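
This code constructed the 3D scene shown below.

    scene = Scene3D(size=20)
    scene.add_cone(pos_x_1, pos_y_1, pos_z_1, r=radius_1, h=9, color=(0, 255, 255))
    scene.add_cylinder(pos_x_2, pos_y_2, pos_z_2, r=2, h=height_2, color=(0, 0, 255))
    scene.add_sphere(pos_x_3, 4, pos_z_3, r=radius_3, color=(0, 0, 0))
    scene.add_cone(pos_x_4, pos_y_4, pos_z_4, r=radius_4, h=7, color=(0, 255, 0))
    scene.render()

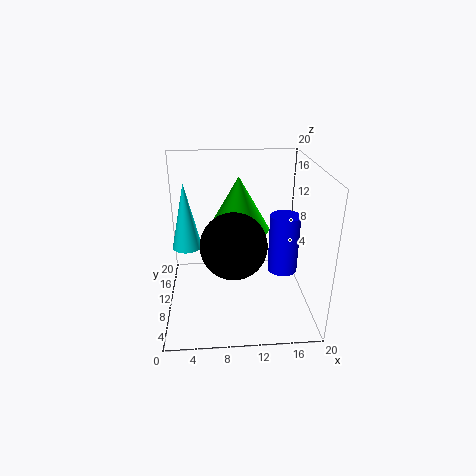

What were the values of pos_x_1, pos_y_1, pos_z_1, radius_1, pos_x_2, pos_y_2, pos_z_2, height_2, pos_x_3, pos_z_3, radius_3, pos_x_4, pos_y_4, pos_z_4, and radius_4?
pos_x_1 = 3
pos_y_1 = 10
pos_z_1 = 9
radius_1 = 2
pos_x_2 = 16
pos_y_2 = 8
pos_z_2 = 6
height_2 = 8
pos_x_3 = 9
pos_z_3 = 12
radius_3 = 4
pos_x_4 = 10
pos_y_4 = 9
pos_z_4 = 12
radius_4 = 4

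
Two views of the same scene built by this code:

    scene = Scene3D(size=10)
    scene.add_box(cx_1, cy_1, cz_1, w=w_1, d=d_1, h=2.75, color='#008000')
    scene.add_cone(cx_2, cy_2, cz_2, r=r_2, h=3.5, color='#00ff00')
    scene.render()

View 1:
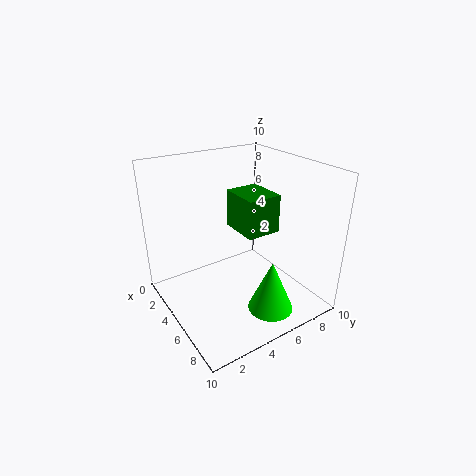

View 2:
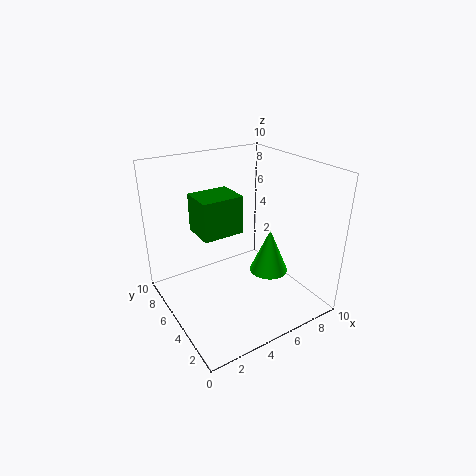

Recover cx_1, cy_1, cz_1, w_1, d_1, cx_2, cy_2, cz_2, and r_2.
cx_1 = 2.75; cy_1 = 5.5; cz_1 = 5; w_1 = 3; d_1 = 2.5; cx_2 = 8.25; cy_2 = 5.5; cz_2 = 1; r_2 = 1.5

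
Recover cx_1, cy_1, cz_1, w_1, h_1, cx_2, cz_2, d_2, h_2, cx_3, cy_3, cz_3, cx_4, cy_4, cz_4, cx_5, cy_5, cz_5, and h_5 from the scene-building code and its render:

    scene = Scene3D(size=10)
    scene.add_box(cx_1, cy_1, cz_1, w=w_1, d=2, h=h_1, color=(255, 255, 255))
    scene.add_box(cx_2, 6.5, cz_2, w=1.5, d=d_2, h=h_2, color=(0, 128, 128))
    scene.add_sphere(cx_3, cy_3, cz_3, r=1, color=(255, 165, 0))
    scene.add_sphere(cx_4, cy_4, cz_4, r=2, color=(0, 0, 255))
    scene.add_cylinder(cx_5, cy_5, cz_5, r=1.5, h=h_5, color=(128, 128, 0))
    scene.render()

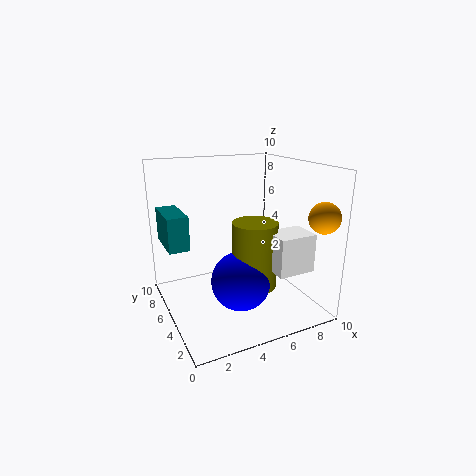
cx_1 = 6, cy_1 = 1, cz_1 = 3.5, w_1 = 2.5, h_1 = 2.5, cx_2 = 0.5, cz_2 = 4, d_2 = 3.5, h_2 = 2.5, cx_3 = 9, cy_3 = 1, cz_3 = 7, cx_4 = 4.5, cy_4 = 3.5, cz_4 = 2.5, cx_5 = 5.5, cy_5 = 3.5, cz_5 = 2, h_5 = 4.5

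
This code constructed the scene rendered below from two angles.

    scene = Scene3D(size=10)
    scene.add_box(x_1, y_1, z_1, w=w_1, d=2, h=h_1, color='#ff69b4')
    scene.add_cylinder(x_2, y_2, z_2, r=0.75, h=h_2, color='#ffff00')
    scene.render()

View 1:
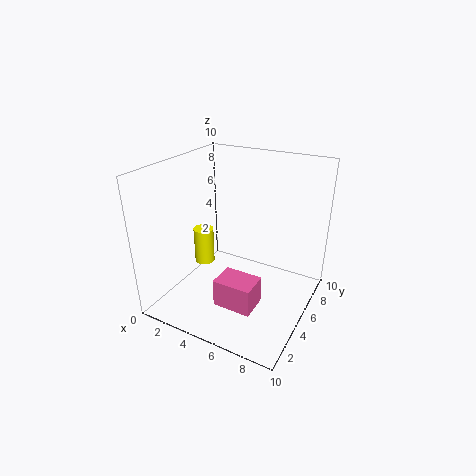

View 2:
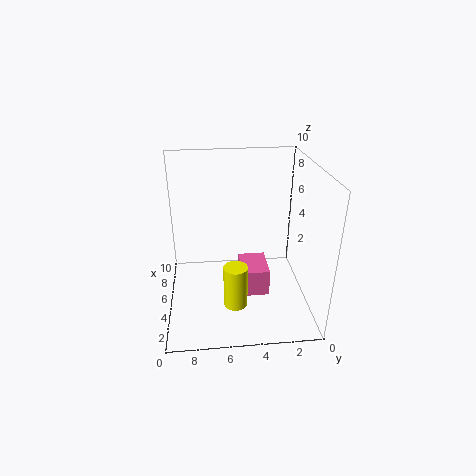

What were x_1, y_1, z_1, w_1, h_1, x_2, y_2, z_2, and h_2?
x_1 = 4.25; y_1 = 2.75; z_1 = 0.5; w_1 = 2.75; h_1 = 2; x_2 = 1.75; y_2 = 5.5; z_2 = 2; h_2 = 2.75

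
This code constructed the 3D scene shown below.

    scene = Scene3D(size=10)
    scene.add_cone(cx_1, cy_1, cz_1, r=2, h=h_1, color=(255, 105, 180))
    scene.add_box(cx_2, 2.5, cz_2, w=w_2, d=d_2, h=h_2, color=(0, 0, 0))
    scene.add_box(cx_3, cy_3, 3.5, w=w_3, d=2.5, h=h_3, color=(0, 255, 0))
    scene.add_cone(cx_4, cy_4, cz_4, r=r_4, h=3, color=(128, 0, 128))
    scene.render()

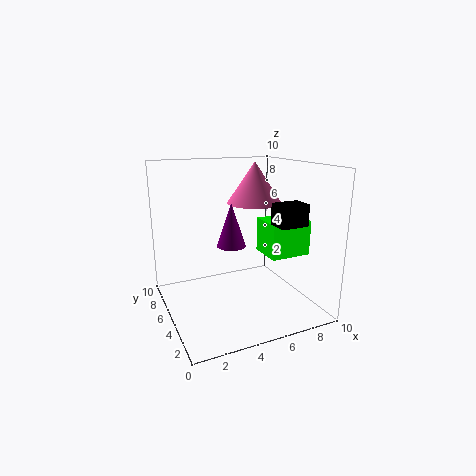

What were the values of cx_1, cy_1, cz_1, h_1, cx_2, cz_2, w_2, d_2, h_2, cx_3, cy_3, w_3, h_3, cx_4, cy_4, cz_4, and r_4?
cx_1 = 7; cy_1 = 6.5; cz_1 = 7; h_1 = 3; cx_2 = 7; cz_2 = 6; w_2 = 2; d_2 = 1.5; h_2 = 1.5; cx_3 = 7; cy_3 = 3.5; w_3 = 3; h_3 = 2.5; cx_4 = 4.5; cy_4 = 5; cz_4 = 4.5; r_4 = 1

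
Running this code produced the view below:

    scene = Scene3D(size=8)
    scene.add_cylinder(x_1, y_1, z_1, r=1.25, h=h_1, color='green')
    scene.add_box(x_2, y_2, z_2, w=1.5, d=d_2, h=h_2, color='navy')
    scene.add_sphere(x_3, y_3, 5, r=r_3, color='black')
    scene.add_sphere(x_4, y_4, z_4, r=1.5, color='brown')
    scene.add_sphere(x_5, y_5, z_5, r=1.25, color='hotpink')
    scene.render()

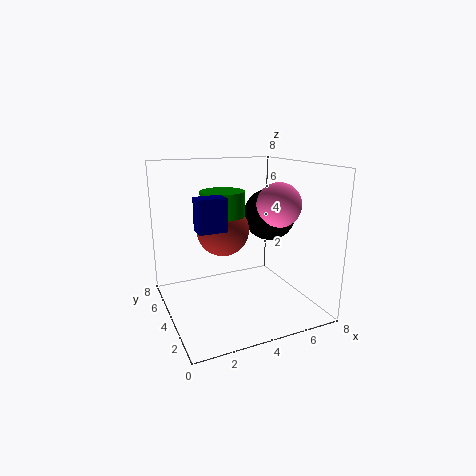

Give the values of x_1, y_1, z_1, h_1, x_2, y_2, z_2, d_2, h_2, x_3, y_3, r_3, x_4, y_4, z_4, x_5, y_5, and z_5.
x_1 = 3.5; y_1 = 5; z_1 = 4.5; h_1 = 2; x_2 = 1.5; y_2 = 3; z_2 = 4.75; d_2 = 1; h_2 = 1.75; x_3 = 6.25; y_3 = 4.5; r_3 = 1.5; x_4 = 3.5; y_4 = 5; z_4 = 4.25; x_5 = 6.25; y_5 = 3.5; z_5 = 5.75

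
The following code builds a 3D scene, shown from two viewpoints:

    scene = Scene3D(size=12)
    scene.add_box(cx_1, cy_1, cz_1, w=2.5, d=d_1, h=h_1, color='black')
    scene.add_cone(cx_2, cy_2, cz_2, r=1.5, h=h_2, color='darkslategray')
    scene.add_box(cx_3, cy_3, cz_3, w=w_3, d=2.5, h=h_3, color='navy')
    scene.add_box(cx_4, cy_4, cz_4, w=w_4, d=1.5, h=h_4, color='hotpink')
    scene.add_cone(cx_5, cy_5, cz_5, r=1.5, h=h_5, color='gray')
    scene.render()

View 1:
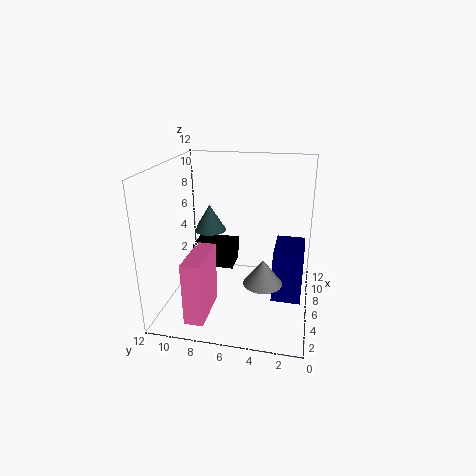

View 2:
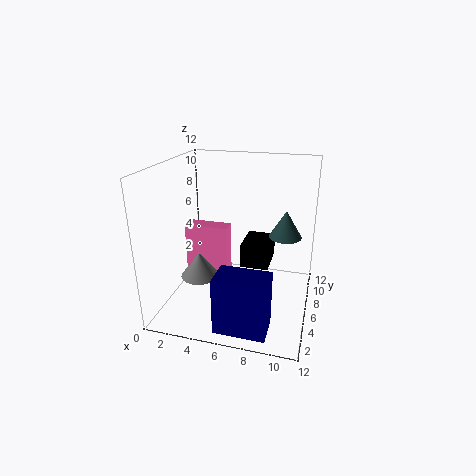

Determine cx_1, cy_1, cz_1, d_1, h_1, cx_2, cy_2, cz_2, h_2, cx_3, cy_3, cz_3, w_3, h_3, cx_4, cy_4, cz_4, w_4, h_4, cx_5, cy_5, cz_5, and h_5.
cx_1 = 6, cy_1 = 6.5, cz_1 = 3, d_1 = 3.5, h_1 = 2, cx_2 = 9.5, cy_2 = 9.5, cz_2 = 5, h_2 = 2.5, cx_3 = 5.5, cy_3 = 0.5, cz_3 = 0.5, w_3 = 4, h_3 = 4.5, cx_4 = 0.5, cy_4 = 7.5, cz_4 = 1, w_4 = 4, h_4 = 5, cx_5 = 3.5, cy_5 = 3.5, cz_5 = 3.5, h_5 = 2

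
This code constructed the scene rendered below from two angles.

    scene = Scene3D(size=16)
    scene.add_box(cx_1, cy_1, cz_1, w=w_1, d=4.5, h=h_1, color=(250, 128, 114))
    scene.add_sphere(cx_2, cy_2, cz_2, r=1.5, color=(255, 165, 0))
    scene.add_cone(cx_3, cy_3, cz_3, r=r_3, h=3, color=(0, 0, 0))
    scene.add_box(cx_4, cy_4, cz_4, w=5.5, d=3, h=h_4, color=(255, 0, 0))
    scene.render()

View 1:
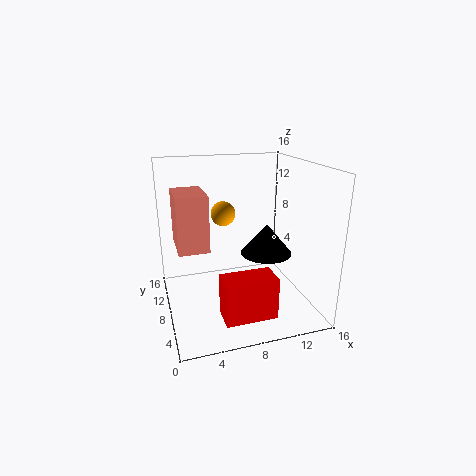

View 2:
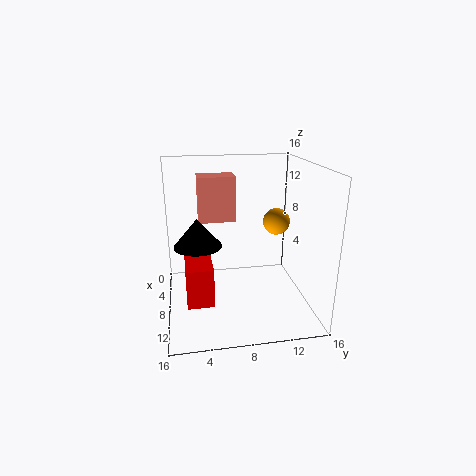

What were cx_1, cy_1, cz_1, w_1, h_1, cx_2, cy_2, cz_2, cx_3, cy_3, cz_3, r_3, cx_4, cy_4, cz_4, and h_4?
cx_1 = 1
cy_1 = 4
cz_1 = 8.5
w_1 = 3
h_1 = 5.5
cx_2 = 7.5
cy_2 = 12.5
cz_2 = 9.5
cx_3 = 9.5
cy_3 = 3.5
cz_3 = 8
r_3 = 2.5
cx_4 = 5
cy_4 = 2
cz_4 = 1
h_4 = 4.5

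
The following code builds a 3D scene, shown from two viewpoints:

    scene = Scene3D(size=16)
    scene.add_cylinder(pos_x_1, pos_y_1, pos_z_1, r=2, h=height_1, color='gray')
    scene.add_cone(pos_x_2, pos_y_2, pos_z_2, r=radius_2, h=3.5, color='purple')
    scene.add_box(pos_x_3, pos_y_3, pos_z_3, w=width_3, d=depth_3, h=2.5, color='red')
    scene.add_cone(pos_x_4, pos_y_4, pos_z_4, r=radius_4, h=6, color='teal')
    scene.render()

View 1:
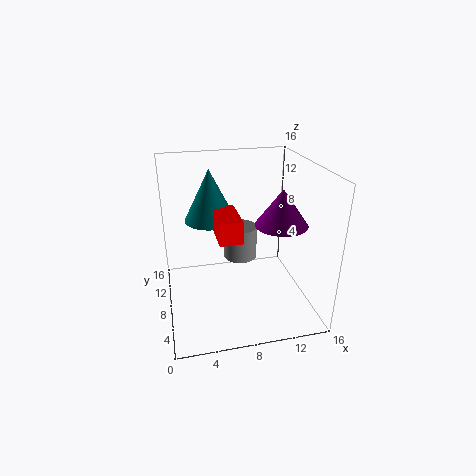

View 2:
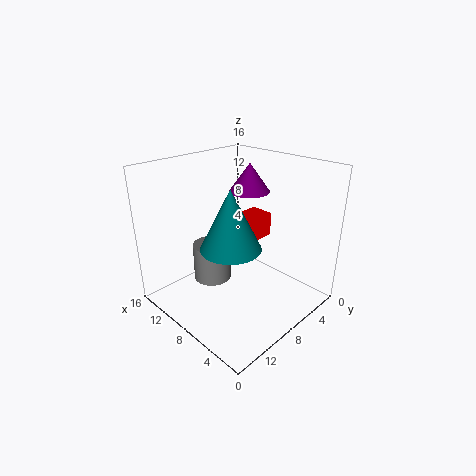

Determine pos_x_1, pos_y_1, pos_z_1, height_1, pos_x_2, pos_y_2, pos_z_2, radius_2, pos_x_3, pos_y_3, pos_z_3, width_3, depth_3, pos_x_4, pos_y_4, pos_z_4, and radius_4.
pos_x_1 = 9, pos_y_1 = 11, pos_z_1 = 4, height_1 = 4, pos_x_2 = 11, pos_y_2 = 3, pos_z_2 = 11.5, radius_2 = 2.5, pos_x_3 = 5.5, pos_y_3 = 5.5, pos_z_3 = 8.5, width_3 = 2.5, depth_3 = 5, pos_x_4 = 5.5, pos_y_4 = 11.5, pos_z_4 = 9, radius_4 = 3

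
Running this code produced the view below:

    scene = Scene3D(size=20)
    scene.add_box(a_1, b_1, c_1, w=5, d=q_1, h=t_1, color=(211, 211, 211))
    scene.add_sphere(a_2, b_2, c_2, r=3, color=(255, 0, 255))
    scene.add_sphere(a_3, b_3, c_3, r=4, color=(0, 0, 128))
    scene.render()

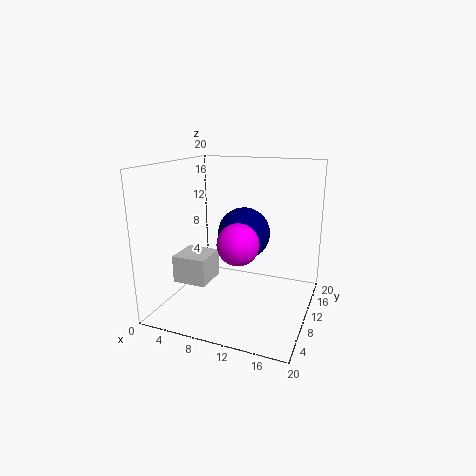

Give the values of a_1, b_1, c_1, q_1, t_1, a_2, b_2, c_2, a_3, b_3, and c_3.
a_1 = 1, b_1 = 7, c_1 = 3, q_1 = 5, t_1 = 4, a_2 = 10, b_2 = 10, c_2 = 9, a_3 = 9, b_3 = 15, c_3 = 9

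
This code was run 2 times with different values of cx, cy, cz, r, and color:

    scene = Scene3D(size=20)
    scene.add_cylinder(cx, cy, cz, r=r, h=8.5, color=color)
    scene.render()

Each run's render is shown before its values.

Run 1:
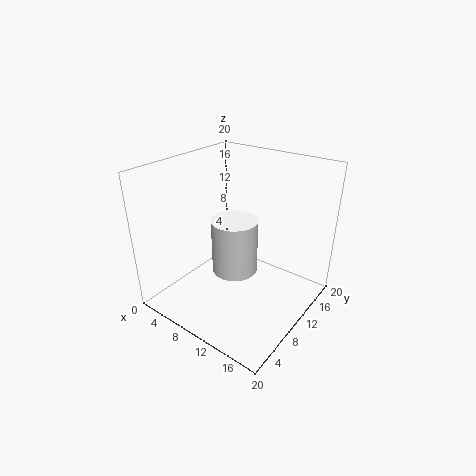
cx = 7.5
cy = 12.5
cz = 2.5
r = 3.5
color = 'white'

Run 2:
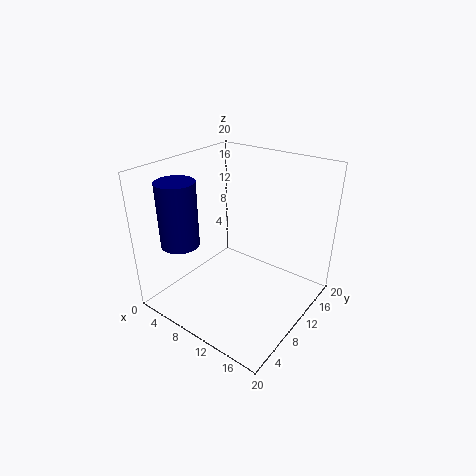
cx = 5.5
cy = 3.5
cz = 10.5
r = 2.5
color = 'navy'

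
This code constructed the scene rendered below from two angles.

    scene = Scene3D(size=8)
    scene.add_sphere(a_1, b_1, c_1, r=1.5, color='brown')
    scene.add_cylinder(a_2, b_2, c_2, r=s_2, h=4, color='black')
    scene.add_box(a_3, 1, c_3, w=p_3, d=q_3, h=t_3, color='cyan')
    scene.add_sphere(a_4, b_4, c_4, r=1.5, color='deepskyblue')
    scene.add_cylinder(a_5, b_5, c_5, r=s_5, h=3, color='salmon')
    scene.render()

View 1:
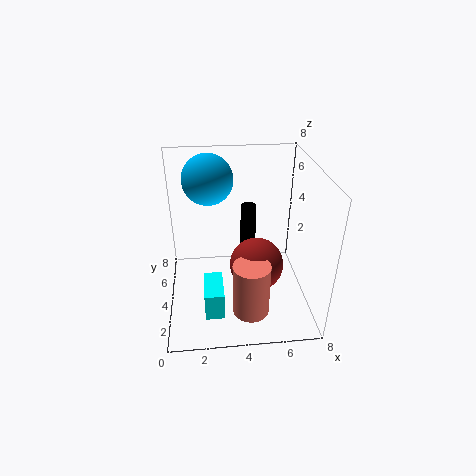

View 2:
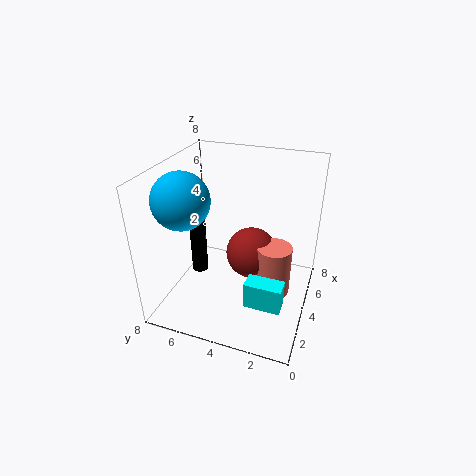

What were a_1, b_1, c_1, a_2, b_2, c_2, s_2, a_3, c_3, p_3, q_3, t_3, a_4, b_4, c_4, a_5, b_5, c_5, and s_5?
a_1 = 5, b_1 = 3.5, c_1 = 2.5, a_2 = 5, b_2 = 7, c_2 = 0.5, s_2 = 0.5, a_3 = 2, c_3 = 1, p_3 = 1, q_3 = 2, t_3 = 1.5, a_4 = 2.5, b_4 = 6.5, c_4 = 6.5, a_5 = 4.5, b_5 = 2, c_5 = 0.5, s_5 = 1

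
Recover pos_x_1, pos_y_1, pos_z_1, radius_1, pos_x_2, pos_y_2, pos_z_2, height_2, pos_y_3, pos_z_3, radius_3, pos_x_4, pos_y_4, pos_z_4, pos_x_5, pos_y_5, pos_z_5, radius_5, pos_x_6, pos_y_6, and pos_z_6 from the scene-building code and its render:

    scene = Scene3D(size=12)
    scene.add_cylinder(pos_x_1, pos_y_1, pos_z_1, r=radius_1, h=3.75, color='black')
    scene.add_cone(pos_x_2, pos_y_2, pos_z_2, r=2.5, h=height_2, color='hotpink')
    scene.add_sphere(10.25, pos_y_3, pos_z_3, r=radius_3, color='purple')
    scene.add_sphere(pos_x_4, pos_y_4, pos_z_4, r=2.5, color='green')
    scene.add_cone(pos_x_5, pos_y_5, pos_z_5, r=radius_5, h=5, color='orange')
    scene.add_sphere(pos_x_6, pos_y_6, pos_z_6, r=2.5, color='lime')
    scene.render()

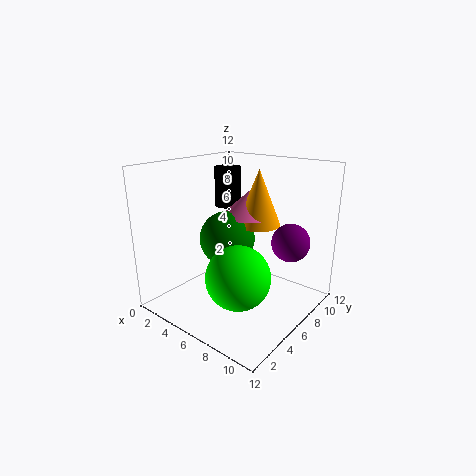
pos_x_1 = 1.75
pos_y_1 = 9.75
pos_z_1 = 7.25
radius_1 = 1.25
pos_x_2 = 4.75
pos_y_2 = 9.25
pos_z_2 = 7
height_2 = 2.25
pos_y_3 = 7.25
pos_z_3 = 6.25
radius_3 = 1.5
pos_x_4 = 3.75
pos_y_4 = 7.25
pos_z_4 = 5
pos_x_5 = 5.75
pos_y_5 = 9.25
pos_z_5 = 6.25
radius_5 = 2
pos_x_6 = 8
pos_y_6 = 3.5
pos_z_6 = 4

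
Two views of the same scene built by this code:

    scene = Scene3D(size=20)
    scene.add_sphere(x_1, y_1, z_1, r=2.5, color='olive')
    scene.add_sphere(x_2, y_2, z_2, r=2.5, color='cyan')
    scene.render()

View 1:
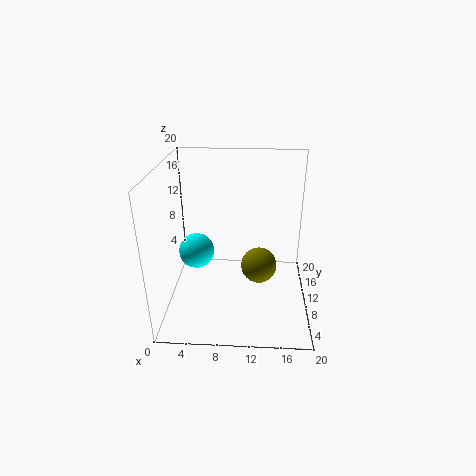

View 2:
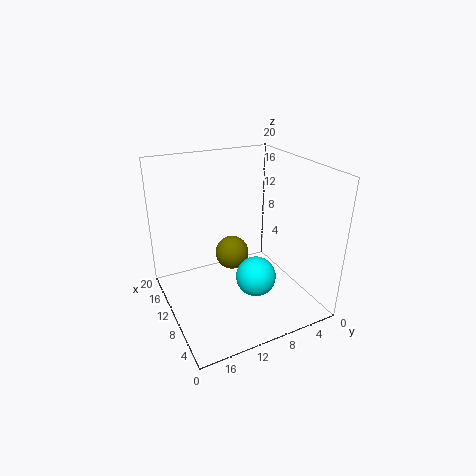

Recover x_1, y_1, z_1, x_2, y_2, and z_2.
x_1 = 13
y_1 = 9.5
z_1 = 6
x_2 = 4
y_2 = 10.5
z_2 = 7.5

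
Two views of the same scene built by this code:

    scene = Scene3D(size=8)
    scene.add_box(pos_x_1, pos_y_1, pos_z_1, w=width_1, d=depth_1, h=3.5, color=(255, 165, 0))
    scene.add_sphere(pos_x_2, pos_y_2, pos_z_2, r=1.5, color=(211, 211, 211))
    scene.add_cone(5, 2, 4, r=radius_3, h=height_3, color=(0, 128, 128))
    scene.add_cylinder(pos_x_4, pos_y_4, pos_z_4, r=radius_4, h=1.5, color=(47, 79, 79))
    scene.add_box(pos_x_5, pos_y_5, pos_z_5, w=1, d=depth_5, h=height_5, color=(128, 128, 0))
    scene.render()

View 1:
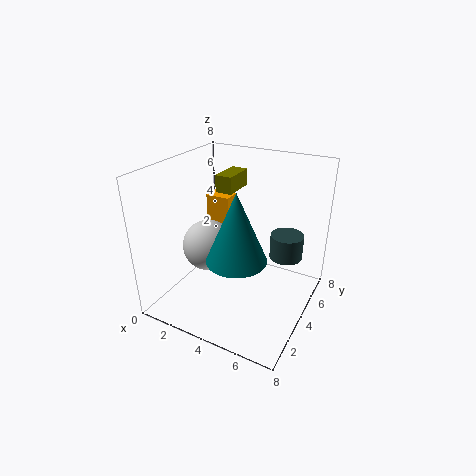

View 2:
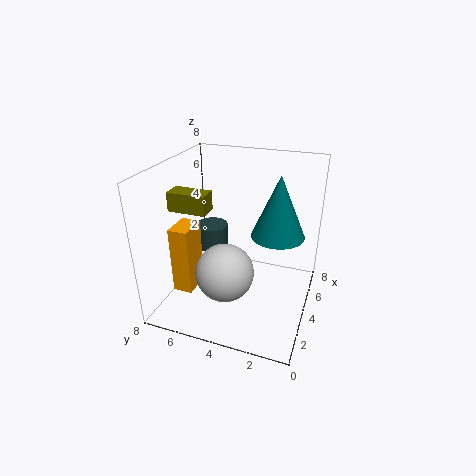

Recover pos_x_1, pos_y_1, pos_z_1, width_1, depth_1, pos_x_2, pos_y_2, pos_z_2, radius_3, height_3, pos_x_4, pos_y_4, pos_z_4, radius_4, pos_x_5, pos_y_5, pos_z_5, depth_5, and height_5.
pos_x_1 = 1, pos_y_1 = 5.5, pos_z_1 = 2, width_1 = 1.5, depth_1 = 1, pos_x_2 = 2, pos_y_2 = 4, pos_z_2 = 3, radius_3 = 1.5, height_3 = 3.5, pos_x_4 = 6, pos_y_4 = 6.5, pos_z_4 = 2, radius_4 = 1, pos_x_5 = 2, pos_y_5 = 5, pos_z_5 = 6, depth_5 = 2, height_5 = 1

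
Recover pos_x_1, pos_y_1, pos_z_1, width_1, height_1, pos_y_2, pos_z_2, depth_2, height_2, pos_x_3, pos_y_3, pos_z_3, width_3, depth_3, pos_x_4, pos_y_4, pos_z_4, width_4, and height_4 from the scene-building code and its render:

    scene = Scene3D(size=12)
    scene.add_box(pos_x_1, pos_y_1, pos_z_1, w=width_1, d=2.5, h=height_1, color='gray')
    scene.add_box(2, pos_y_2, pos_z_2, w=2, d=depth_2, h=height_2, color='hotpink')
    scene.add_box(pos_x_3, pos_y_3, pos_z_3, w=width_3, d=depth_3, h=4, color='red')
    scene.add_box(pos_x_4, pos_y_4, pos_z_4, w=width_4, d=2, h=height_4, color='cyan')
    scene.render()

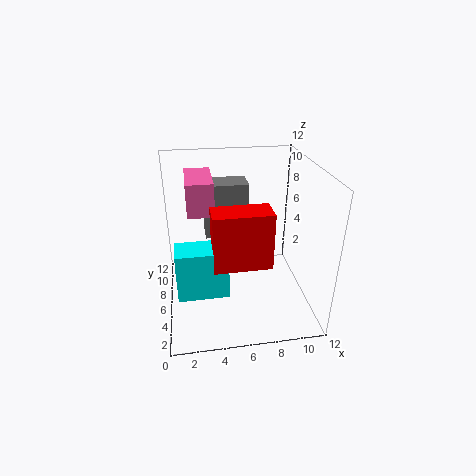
pos_x_1 = 3.5; pos_y_1 = 9; pos_z_1 = 4.5; width_1 = 4; height_1 = 5; pos_y_2 = 4; pos_z_2 = 9; depth_2 = 4; height_2 = 2.5; pos_x_3 = 3.5; pos_y_3 = 0.5; pos_z_3 = 6.5; width_3 = 4; depth_3 = 2; pos_x_4 = 1; pos_y_4 = 0.5; pos_z_4 = 4.5; width_4 = 3.5; height_4 = 3.5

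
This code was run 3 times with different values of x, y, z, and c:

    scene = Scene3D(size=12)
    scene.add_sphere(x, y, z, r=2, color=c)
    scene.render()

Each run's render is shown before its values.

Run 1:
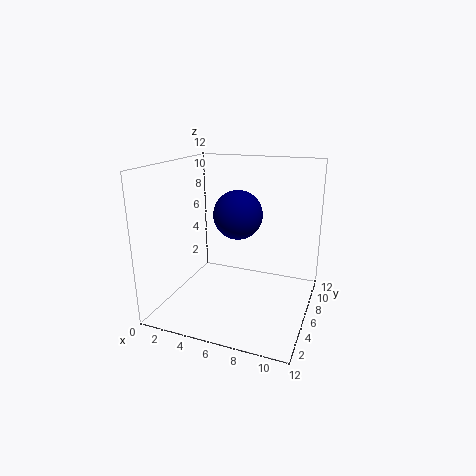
x = 6, y = 6, z = 8, c = 'navy'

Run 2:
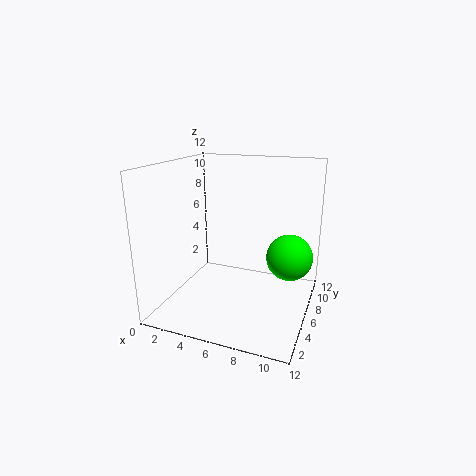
x = 10, y = 8, z = 4, c = 'lime'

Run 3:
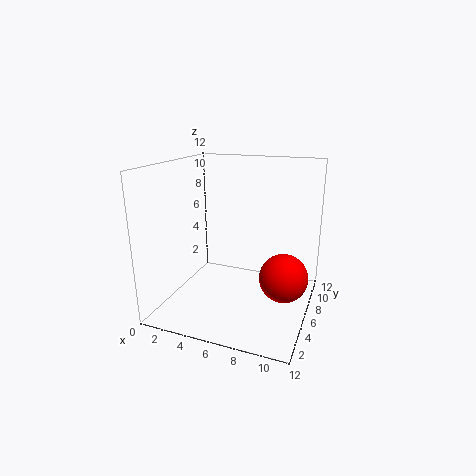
x = 10, y = 6, z = 3, c = 'red'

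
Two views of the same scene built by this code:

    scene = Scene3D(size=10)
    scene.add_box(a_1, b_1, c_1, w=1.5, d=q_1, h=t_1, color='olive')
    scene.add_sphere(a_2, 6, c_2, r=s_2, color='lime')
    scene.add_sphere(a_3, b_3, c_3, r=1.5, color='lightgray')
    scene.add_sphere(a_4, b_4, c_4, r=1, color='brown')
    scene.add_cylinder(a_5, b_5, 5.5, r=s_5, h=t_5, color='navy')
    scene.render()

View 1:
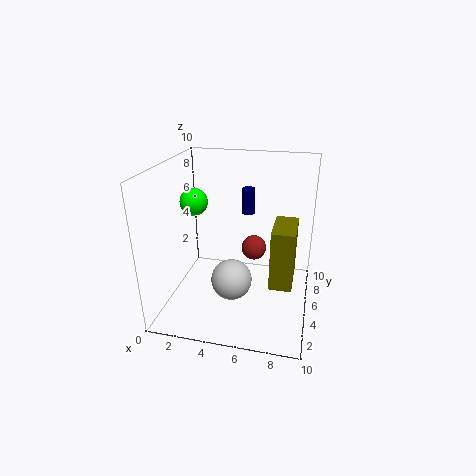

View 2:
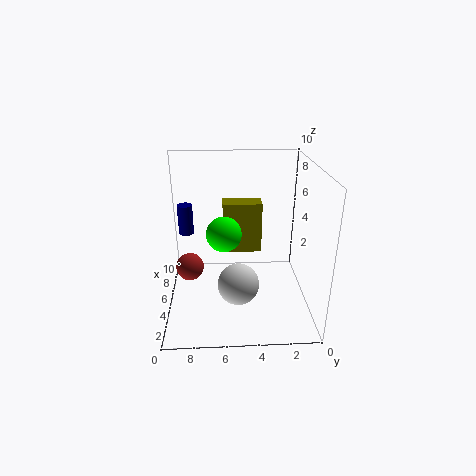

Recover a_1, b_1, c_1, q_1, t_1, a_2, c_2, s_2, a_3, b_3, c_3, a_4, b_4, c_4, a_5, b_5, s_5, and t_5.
a_1 = 7.5
b_1 = 3
c_1 = 2.5
q_1 = 3
t_1 = 4
a_2 = 1.5
c_2 = 7
s_2 = 1
a_3 = 4.5
b_3 = 5
c_3 = 1.5
a_4 = 5.5
b_4 = 8.5
c_4 = 2.5
a_5 = 5
b_5 = 8.5
s_5 = 0.5
t_5 = 2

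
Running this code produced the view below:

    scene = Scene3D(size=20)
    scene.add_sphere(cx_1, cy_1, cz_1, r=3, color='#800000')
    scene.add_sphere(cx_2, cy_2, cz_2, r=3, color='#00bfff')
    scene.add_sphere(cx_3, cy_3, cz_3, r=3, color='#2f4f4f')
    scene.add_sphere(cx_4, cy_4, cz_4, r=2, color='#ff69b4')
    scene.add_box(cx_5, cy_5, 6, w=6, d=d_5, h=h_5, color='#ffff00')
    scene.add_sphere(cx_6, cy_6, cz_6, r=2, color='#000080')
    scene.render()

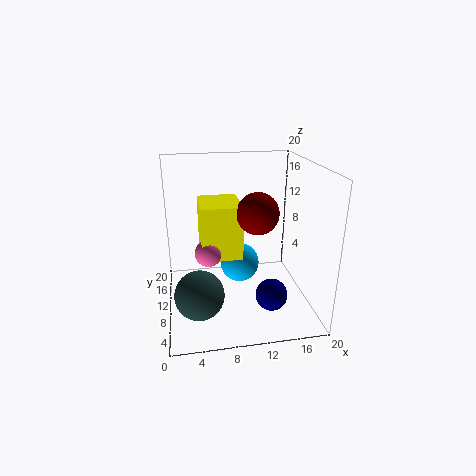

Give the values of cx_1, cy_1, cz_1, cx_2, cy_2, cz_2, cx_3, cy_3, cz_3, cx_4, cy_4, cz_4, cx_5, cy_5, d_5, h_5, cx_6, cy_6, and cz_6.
cx_1 = 13; cy_1 = 11; cz_1 = 13; cx_2 = 11; cy_2 = 14; cz_2 = 4; cx_3 = 4; cy_3 = 3; cz_3 = 6; cx_4 = 6; cy_4 = 12; cz_4 = 7; cx_5 = 5; cy_5 = 11; d_5 = 7; h_5 = 8; cx_6 = 13; cy_6 = 3; cz_6 = 5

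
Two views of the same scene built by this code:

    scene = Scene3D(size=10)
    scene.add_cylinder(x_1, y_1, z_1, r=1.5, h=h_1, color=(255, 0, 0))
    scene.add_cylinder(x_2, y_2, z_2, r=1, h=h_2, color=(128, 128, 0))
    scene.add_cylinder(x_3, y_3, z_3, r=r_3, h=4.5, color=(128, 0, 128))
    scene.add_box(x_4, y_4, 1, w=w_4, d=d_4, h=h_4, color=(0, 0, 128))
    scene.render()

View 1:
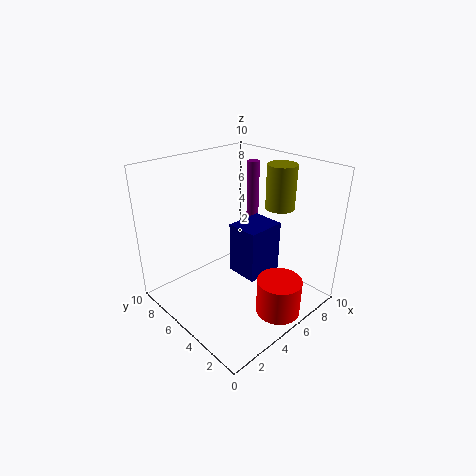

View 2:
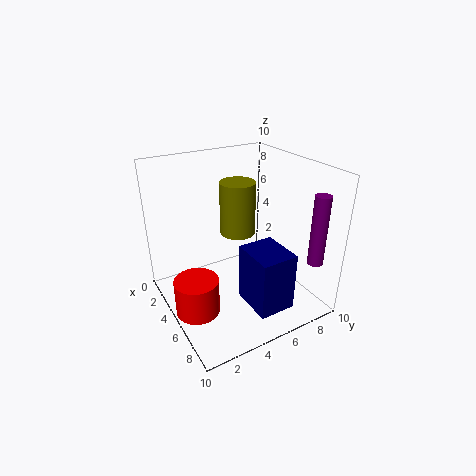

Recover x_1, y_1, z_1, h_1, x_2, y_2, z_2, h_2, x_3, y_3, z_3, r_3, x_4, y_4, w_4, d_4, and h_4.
x_1 = 5.5; y_1 = 1.5; z_1 = 0.5; h_1 = 2.5; x_2 = 7.5; y_2 = 3.5; z_2 = 7; h_2 = 3; x_3 = 9.5; y_3 = 8; z_3 = 4.5; r_3 = 0.5; x_4 = 6; y_4 = 4.5; w_4 = 3; d_4 = 2.5; h_4 = 4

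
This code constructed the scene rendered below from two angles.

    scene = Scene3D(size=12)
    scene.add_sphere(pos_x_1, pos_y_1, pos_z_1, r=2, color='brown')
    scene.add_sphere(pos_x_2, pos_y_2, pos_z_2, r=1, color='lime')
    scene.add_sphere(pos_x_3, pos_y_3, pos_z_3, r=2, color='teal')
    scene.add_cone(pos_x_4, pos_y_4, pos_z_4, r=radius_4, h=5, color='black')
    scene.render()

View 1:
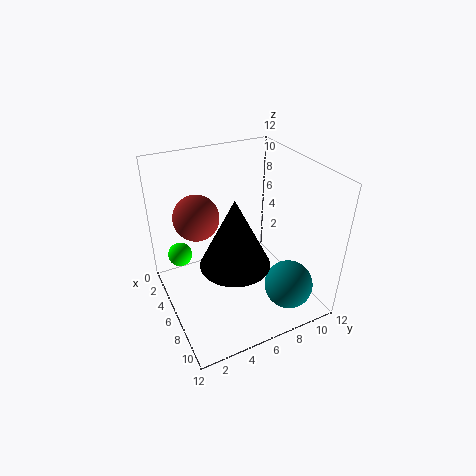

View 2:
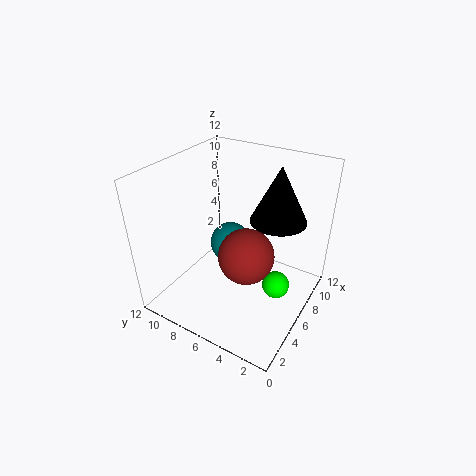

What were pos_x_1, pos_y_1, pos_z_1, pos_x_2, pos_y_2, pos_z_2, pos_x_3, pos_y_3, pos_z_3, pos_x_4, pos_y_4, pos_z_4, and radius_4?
pos_x_1 = 3, pos_y_1 = 3.5, pos_z_1 = 7, pos_x_2 = 4, pos_y_2 = 1.5, pos_z_2 = 4.5, pos_x_3 = 9.5, pos_y_3 = 9, pos_z_3 = 2.5, pos_x_4 = 9.5, pos_y_4 = 4, pos_z_4 = 6.5, radius_4 = 2.5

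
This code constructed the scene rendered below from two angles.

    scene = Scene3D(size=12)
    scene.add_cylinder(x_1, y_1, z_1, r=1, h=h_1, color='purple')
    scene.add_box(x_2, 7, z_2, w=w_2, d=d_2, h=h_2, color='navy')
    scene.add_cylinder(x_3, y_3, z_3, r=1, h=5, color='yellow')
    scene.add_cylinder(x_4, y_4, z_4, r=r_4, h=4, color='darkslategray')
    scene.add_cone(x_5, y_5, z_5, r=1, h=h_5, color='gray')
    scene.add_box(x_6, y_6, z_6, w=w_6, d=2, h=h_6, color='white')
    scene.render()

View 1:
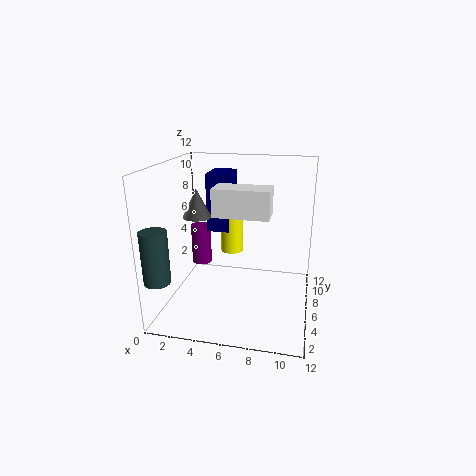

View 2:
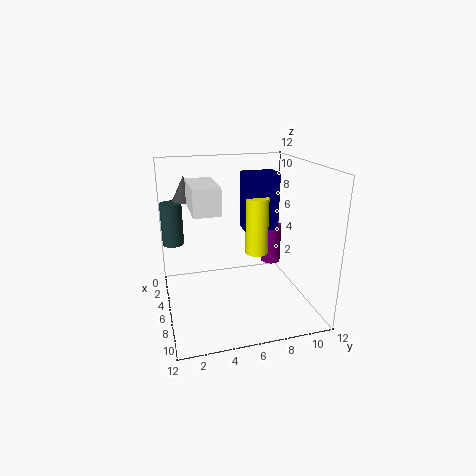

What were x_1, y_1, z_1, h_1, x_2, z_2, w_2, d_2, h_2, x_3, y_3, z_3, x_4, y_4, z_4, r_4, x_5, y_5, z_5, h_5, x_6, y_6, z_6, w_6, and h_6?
x_1 = 1, y_1 = 11, z_1 = 1, h_1 = 4, x_2 = 3, z_2 = 6, w_2 = 2, d_2 = 3, h_2 = 5, x_3 = 5, y_3 = 8, z_3 = 4, x_4 = 1, y_4 = 1, z_4 = 4, r_4 = 1, x_5 = 4, y_5 = 2, z_5 = 9, h_5 = 2, x_6 = 5, y_6 = 2, z_6 = 9, w_6 = 4, h_6 = 2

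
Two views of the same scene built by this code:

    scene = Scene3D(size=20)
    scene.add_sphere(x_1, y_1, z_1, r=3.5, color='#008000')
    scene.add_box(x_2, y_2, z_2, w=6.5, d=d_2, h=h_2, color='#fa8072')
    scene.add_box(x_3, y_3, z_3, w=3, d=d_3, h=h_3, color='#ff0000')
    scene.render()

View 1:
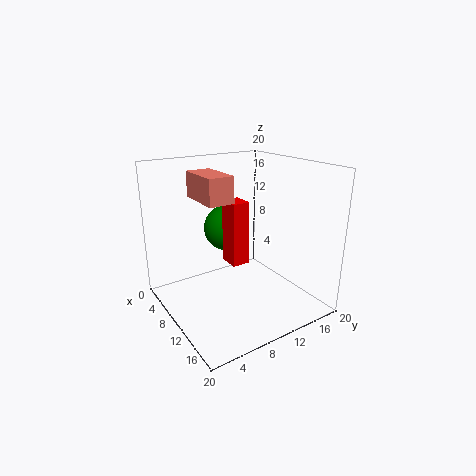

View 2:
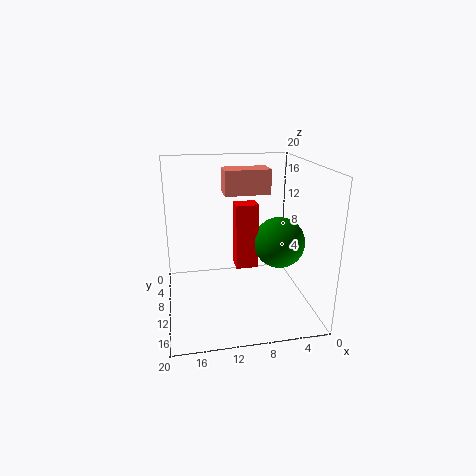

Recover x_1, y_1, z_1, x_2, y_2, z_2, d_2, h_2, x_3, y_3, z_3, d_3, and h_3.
x_1 = 4.5
y_1 = 11.5
z_1 = 9.5
x_2 = 5
y_2 = 5
z_2 = 15.5
d_2 = 3.5
h_2 = 3.5
x_3 = 7.5
y_3 = 9
z_3 = 6
d_3 = 2.5
h_3 = 9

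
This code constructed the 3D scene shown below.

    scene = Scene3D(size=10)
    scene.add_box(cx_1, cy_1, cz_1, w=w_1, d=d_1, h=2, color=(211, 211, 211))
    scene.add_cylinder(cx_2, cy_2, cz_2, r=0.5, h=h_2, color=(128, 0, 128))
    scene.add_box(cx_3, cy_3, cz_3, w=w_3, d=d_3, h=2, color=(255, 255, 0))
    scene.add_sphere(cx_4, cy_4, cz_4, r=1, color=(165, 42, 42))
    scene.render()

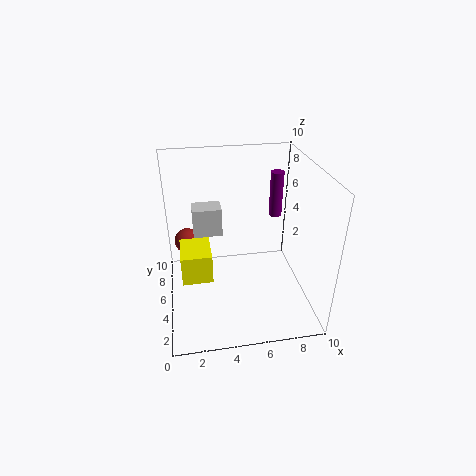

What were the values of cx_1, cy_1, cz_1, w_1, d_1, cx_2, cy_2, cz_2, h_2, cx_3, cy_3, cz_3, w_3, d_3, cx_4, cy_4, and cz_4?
cx_1 = 2
cy_1 = 5.5
cz_1 = 5
w_1 = 2
d_1 = 1.5
cx_2 = 8.5
cy_2 = 8
cz_2 = 5
h_2 = 3.5
cx_3 = 1
cy_3 = 3
cz_3 = 3
w_3 = 2
d_3 = 2.5
cx_4 = 1.5
cy_4 = 8.5
cz_4 = 3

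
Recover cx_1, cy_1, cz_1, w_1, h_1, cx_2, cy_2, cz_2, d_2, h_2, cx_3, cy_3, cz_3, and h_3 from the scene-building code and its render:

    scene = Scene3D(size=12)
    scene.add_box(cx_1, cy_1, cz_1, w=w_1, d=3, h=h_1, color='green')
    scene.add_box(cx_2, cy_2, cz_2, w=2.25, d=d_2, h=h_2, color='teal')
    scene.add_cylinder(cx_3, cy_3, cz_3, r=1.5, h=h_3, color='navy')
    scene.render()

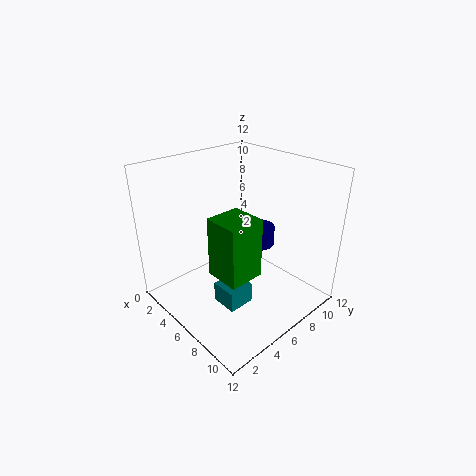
cx_1 = 5.5; cy_1 = 3.25; cz_1 = 3.5; w_1 = 3; h_1 = 5; cx_2 = 5.75; cy_2 = 3.5; cz_2 = 0.75; d_2 = 2.25; h_2 = 1.75; cx_3 = 5; cy_3 = 9.5; cz_3 = 3.75; h_3 = 1.75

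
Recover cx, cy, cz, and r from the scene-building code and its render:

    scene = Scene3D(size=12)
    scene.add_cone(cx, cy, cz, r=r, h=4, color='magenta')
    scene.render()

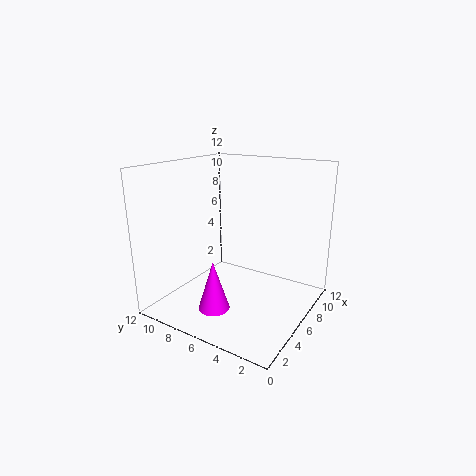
cx = 2.75; cy = 6.25; cz = 1; r = 1.25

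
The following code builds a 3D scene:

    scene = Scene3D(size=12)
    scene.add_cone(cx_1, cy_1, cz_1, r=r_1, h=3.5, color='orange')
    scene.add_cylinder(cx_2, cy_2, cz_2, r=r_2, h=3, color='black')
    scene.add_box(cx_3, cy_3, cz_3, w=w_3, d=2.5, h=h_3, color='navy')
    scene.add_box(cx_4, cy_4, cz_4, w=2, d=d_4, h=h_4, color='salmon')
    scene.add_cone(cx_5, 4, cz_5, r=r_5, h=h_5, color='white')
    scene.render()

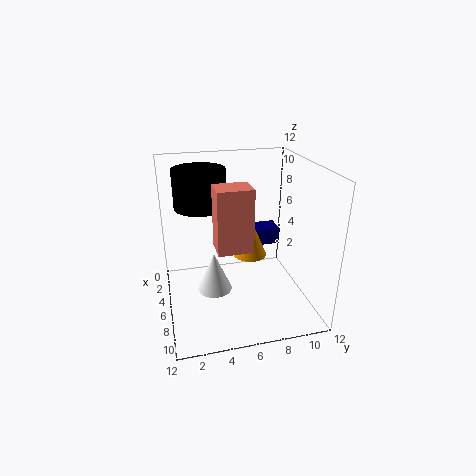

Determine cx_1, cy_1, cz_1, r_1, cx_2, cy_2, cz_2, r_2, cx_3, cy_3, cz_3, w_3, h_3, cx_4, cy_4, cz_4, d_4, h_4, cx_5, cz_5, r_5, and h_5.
cx_1 = 4.5; cy_1 = 7.5; cz_1 = 3.5; r_1 = 1.5; cx_2 = 6; cy_2 = 3; cz_2 = 9; r_2 = 2; cx_3 = 2; cy_3 = 8; cz_3 = 4; w_3 = 2; h_3 = 1.5; cx_4 = 8.5; cy_4 = 3.5; cz_4 = 7; d_4 = 2.5; h_4 = 4.5; cx_5 = 5.5; cz_5 = 1; r_5 = 1.5; h_5 = 3.5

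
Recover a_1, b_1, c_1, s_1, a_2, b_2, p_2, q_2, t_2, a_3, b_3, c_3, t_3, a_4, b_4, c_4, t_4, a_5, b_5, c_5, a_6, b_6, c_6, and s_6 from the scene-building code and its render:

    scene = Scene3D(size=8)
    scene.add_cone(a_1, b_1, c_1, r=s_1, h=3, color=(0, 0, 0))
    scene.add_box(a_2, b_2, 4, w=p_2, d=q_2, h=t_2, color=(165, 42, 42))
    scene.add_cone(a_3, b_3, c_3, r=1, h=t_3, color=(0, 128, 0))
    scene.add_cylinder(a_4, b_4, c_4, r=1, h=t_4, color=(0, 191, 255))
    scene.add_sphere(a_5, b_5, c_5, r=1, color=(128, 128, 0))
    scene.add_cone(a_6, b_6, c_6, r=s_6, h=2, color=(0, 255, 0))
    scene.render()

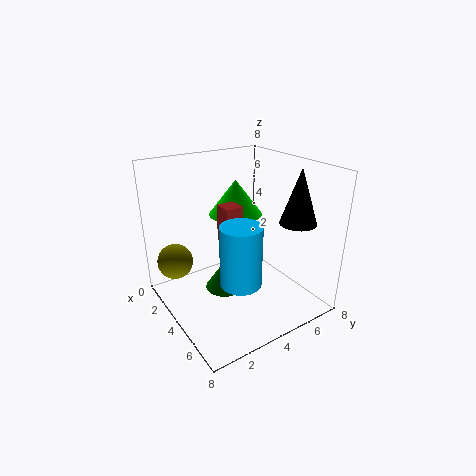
a_1 = 6, b_1 = 6.5, c_1 = 5, s_1 = 1, a_2 = 3.5, b_2 = 3, p_2 = 1, q_2 = 1, t_2 = 2, a_3 = 5, b_3 = 2.5, c_3 = 2, t_3 = 1.5, a_4 = 6.5, b_4 = 2.5, c_4 = 3, t_4 = 3, a_5 = 2, b_5 = 1, c_5 = 2.5, a_6 = 3, b_6 = 4.5, c_6 = 5, s_6 = 1.5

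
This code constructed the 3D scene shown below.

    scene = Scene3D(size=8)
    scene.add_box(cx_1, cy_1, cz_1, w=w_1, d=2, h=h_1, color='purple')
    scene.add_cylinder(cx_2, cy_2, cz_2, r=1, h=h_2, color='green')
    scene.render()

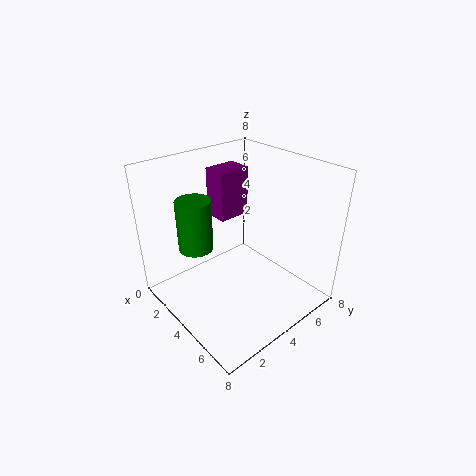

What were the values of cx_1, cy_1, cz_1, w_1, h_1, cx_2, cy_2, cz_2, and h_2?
cx_1 = 0.5, cy_1 = 4.5, cz_1 = 4, w_1 = 1.5, h_1 = 3, cx_2 = 2, cy_2 = 2.5, cz_2 = 3, h_2 = 3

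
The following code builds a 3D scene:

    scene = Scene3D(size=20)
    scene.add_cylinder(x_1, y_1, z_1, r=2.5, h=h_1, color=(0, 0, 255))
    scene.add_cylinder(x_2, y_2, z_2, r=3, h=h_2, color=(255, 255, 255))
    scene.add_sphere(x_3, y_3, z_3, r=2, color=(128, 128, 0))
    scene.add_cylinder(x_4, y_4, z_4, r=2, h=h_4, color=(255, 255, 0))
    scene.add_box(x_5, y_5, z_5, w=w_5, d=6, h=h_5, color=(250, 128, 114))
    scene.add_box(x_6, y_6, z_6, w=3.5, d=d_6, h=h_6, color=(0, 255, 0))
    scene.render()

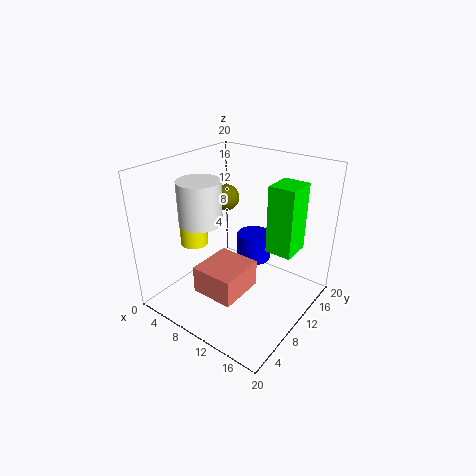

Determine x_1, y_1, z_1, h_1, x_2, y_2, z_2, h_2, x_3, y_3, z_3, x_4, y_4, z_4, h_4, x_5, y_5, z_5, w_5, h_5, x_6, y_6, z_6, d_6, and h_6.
x_1 = 10; y_1 = 14; z_1 = 5; h_1 = 4; x_2 = 5.5; y_2 = 7.5; z_2 = 12; h_2 = 6; x_3 = 4; y_3 = 15; z_3 = 13; x_4 = 3.5; y_4 = 8; z_4 = 8; h_4 = 3.5; x_5 = 9; y_5 = 2; z_5 = 5.5; w_5 = 5.5; h_5 = 3.5; x_6 = 14.5; y_6 = 10; z_6 = 9.5; d_6 = 4; h_6 = 9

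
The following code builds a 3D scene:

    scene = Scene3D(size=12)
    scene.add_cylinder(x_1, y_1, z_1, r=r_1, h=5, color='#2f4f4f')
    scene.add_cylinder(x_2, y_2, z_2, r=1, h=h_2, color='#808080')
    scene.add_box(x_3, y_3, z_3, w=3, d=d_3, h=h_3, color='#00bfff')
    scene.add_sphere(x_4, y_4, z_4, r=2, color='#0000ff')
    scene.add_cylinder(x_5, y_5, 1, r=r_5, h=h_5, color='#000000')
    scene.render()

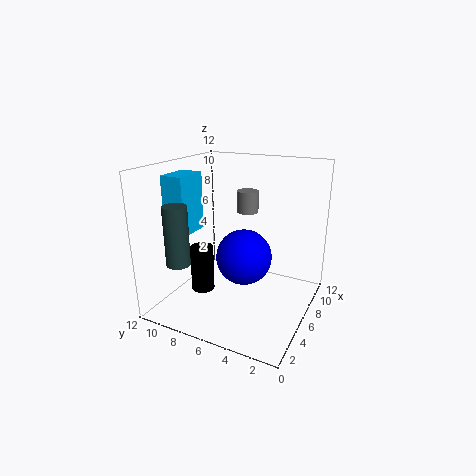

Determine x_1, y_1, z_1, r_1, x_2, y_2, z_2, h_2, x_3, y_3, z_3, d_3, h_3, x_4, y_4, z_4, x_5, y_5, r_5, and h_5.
x_1 = 3
y_1 = 10
z_1 = 4
r_1 = 1
x_2 = 10
y_2 = 7
z_2 = 7
h_2 = 2
x_3 = 4
y_3 = 10
z_3 = 6
d_3 = 2
h_3 = 5
x_4 = 3
y_4 = 4
z_4 = 6
x_5 = 5
y_5 = 9
r_5 = 1
h_5 = 4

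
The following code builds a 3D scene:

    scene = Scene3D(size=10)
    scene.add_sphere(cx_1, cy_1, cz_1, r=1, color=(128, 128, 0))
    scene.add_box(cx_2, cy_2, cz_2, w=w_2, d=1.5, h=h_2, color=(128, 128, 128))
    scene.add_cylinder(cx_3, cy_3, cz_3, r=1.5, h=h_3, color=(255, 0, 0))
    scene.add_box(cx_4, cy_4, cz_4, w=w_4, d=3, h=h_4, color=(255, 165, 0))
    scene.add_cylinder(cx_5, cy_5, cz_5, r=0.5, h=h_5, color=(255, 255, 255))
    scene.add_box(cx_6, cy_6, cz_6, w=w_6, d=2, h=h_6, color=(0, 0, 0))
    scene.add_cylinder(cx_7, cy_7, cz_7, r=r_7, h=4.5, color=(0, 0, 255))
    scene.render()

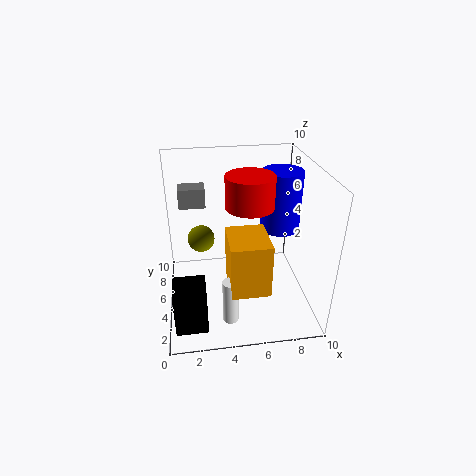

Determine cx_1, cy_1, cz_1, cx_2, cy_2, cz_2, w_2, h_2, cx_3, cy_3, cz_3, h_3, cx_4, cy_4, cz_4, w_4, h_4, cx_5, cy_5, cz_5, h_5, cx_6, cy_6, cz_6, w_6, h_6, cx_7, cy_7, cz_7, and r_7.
cx_1 = 2.5
cy_1 = 7
cz_1 = 4
cx_2 = 1
cy_2 = 8
cz_2 = 6
w_2 = 2
h_2 = 1.5
cx_3 = 5.5
cy_3 = 3.5
cz_3 = 8
h_3 = 2
cx_4 = 4
cy_4 = 1
cz_4 = 3
w_4 = 2.5
h_4 = 3.5
cx_5 = 4
cy_5 = 1.5
cz_5 = 1
h_5 = 3
cx_6 = 0.5
cy_6 = 0.5
cz_6 = 1
w_6 = 2
h_6 = 3
cx_7 = 8.5
cy_7 = 7
cz_7 = 4.5
r_7 = 1.5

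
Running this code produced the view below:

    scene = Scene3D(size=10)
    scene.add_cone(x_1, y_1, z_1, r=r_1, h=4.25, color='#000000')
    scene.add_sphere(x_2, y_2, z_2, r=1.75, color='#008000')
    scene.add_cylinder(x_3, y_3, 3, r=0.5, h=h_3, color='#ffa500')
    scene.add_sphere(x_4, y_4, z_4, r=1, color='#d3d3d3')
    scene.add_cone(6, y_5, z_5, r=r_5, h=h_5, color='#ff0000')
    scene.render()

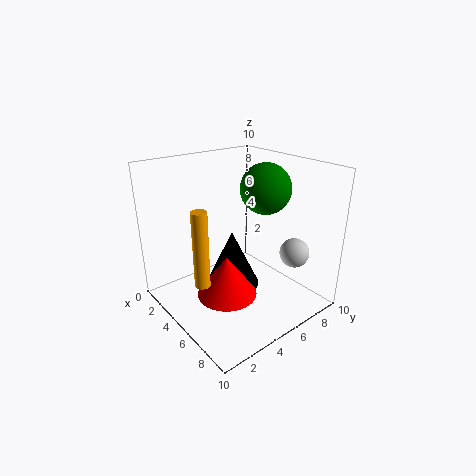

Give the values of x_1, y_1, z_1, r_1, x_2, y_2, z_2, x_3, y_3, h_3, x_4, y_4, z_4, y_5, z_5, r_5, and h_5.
x_1 = 4, y_1 = 5.25, z_1 = 0.75, r_1 = 2, x_2 = 5.5, y_2 = 7, z_2 = 8.25, x_3 = 5.75, y_3 = 1.5, h_3 = 5, x_4 = 8, y_4 = 7.5, z_4 = 4.25, y_5 = 3.25, z_5 = 1.75, r_5 = 2, h_5 = 2.75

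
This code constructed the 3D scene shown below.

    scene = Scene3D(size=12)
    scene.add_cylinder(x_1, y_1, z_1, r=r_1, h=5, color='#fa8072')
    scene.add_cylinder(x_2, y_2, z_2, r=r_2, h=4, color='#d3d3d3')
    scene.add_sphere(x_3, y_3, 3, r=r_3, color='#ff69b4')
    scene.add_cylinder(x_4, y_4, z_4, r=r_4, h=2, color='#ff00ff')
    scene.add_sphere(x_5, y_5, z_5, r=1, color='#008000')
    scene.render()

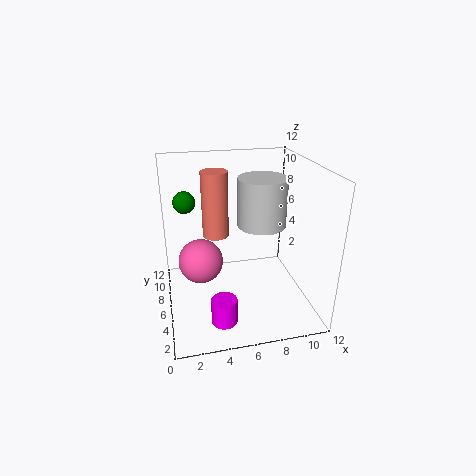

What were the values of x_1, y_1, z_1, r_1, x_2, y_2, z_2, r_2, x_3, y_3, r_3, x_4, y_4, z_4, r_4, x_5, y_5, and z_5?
x_1 = 4; y_1 = 5; z_1 = 7; r_1 = 1; x_2 = 8; y_2 = 6; z_2 = 7; r_2 = 2; x_3 = 3; y_3 = 8; r_3 = 2; x_4 = 4; y_4 = 2; z_4 = 1; r_4 = 1; x_5 = 2; y_5 = 10; z_5 = 8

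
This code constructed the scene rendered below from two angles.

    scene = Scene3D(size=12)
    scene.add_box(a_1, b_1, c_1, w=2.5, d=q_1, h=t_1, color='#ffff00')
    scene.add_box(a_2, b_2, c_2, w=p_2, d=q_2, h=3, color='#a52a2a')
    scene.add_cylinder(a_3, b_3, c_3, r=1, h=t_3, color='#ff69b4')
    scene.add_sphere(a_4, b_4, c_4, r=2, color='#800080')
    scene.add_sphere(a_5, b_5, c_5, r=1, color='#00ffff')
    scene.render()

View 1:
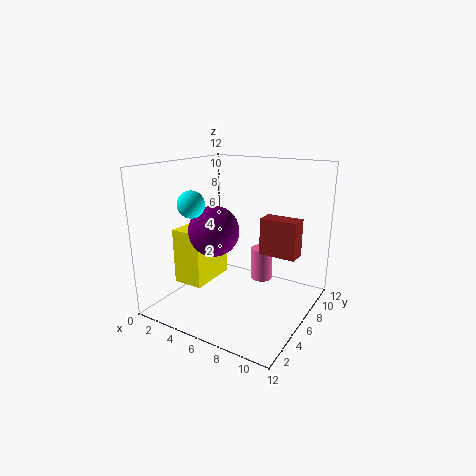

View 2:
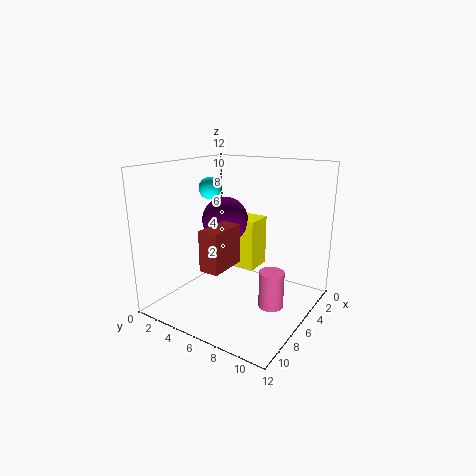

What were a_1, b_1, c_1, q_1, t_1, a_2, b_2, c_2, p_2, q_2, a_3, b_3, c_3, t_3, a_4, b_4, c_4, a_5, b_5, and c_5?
a_1 = 2
b_1 = 2.5
c_1 = 2.5
q_1 = 4
t_1 = 4.5
a_2 = 8
b_2 = 6
c_2 = 5
p_2 = 3
q_2 = 1.5
a_3 = 6.5
b_3 = 9.5
c_3 = 1
t_3 = 3
a_4 = 5
b_4 = 4
c_4 = 7
a_5 = 4.5
b_5 = 2
c_5 = 9.5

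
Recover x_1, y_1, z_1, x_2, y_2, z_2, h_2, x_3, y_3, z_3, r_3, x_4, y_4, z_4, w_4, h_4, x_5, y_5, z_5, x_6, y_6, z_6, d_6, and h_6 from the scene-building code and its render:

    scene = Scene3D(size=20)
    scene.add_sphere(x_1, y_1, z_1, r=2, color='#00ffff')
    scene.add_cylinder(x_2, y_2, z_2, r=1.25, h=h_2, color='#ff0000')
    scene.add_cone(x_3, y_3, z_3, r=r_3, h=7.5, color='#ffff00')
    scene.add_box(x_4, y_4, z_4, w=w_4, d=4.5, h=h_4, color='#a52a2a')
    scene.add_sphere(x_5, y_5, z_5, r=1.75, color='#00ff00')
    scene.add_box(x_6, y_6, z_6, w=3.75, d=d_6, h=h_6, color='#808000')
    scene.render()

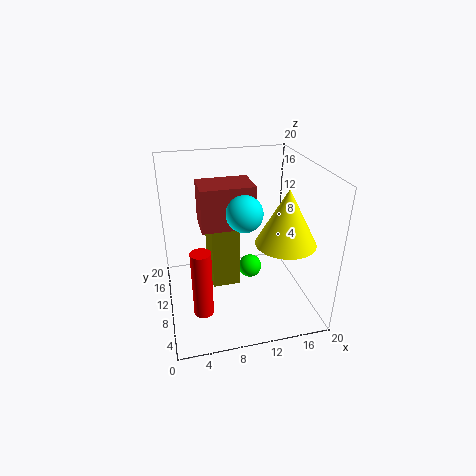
x_1 = 8.75; y_1 = 2.25; z_1 = 17.25; x_2 = 4; y_2 = 4; z_2 = 3.25; h_2 = 8.75; x_3 = 15.5; y_3 = 6.25; z_3 = 10.5; r_3 = 4; x_4 = 4.5; y_4 = 5.25; z_4 = 13.75; w_4 = 6.5; h_4 = 5.25; x_5 = 12.5; y_5 = 12.25; z_5 = 3.5; x_6 = 6; y_6 = 7.75; z_6 = 4; d_6 = 6; h_6 = 8.75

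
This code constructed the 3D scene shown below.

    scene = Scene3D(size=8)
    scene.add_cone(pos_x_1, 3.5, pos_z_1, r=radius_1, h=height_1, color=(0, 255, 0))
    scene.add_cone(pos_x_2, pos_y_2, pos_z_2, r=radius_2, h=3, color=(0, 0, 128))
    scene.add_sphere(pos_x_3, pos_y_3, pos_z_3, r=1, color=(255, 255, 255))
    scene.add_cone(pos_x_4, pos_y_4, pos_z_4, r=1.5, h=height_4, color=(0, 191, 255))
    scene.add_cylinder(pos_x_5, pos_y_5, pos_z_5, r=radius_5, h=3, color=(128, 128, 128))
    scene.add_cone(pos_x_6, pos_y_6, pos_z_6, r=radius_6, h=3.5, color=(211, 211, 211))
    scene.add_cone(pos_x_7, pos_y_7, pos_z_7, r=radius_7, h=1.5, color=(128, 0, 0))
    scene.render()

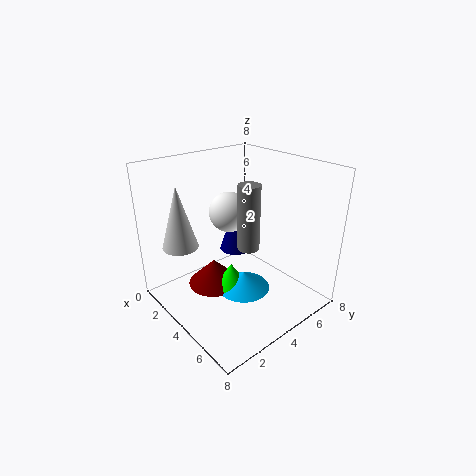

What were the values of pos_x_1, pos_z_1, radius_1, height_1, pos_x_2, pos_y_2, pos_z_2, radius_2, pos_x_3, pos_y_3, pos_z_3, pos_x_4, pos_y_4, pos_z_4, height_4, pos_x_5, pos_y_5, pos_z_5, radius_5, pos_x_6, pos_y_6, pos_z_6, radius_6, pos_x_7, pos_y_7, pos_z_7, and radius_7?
pos_x_1 = 4, pos_z_1 = 1, radius_1 = 1, height_1 = 1.5, pos_x_2 = 2, pos_y_2 = 5.5, pos_z_2 = 2, radius_2 = 1, pos_x_3 = 4.5, pos_y_3 = 3, pos_z_3 = 6, pos_x_4 = 4.5, pos_y_4 = 4, pos_z_4 = 1, height_4 = 1, pos_x_5 = 6.5, pos_y_5 = 2.5, pos_z_5 = 5, radius_5 = 0.5, pos_x_6 = 2, pos_y_6 = 1.5, pos_z_6 = 3.5, radius_6 = 1, pos_x_7 = 3, pos_y_7 = 3, pos_z_7 = 1, radius_7 = 1.5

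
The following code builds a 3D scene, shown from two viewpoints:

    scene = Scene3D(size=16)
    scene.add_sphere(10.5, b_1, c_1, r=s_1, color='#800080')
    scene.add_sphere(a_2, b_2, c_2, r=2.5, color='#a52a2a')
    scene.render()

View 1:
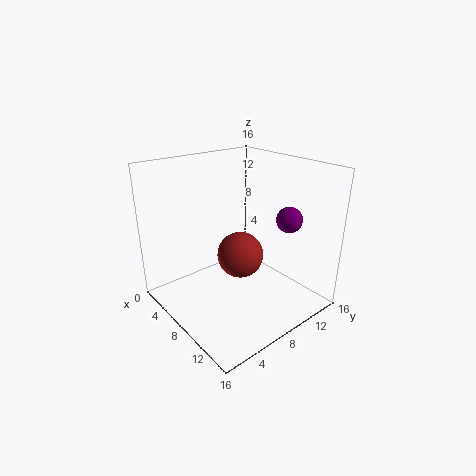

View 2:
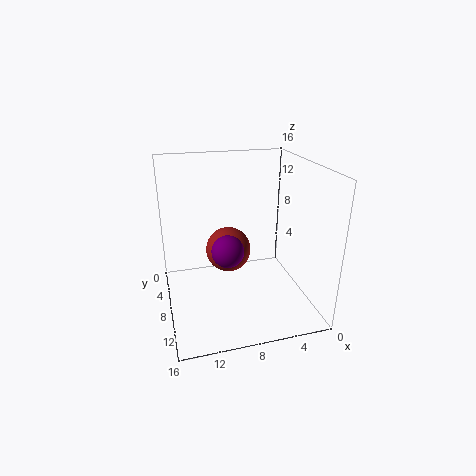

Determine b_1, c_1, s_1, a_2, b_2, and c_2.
b_1 = 13.5
c_1 = 9.5
s_1 = 1.5
a_2 = 9
b_2 = 7.5
c_2 = 6.5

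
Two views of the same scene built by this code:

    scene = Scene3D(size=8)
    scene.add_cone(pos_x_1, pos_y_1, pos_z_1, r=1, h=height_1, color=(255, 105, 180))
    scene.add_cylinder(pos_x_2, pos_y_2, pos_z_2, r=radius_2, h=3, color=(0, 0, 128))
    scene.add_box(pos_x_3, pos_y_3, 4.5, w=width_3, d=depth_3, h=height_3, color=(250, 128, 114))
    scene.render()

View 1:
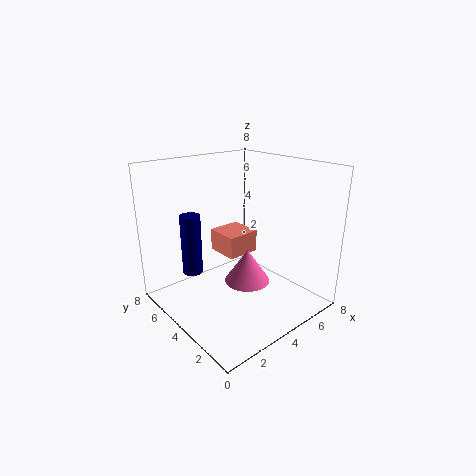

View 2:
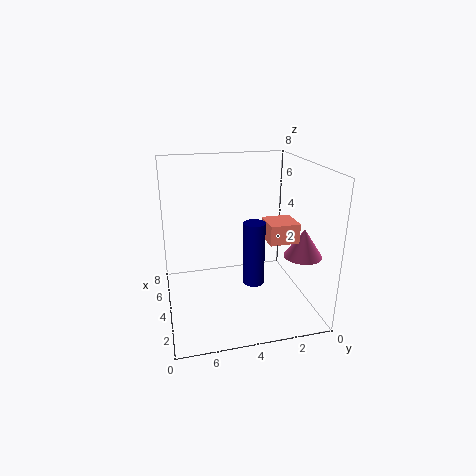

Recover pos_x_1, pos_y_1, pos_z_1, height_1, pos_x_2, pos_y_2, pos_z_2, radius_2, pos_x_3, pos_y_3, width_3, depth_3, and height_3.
pos_x_1 = 2; pos_y_1 = 1; pos_z_1 = 3.5; height_1 = 1.5; pos_x_2 = 1; pos_y_2 = 4; pos_z_2 = 3; radius_2 = 0.5; pos_x_3 = 1.5; pos_y_3 = 1.5; width_3 = 1.5; depth_3 = 1.5; height_3 = 1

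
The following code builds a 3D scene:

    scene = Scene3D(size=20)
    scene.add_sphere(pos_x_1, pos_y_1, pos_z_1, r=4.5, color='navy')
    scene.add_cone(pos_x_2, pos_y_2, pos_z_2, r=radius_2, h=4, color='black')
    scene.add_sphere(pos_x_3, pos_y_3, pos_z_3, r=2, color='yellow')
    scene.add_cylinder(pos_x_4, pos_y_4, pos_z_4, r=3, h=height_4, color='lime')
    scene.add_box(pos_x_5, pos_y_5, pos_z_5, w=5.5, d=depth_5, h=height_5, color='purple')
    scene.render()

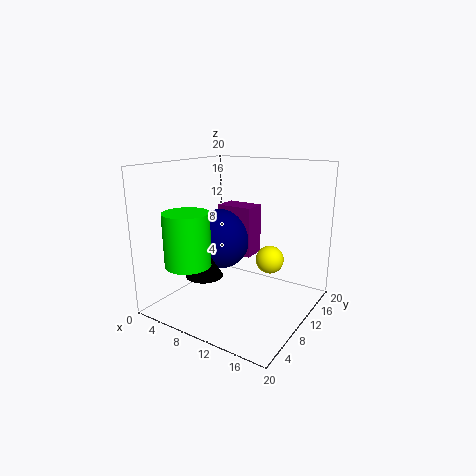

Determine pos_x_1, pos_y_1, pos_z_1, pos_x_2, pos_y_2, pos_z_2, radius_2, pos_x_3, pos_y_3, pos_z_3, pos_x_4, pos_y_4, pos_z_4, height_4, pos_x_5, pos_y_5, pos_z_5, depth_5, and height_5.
pos_x_1 = 5.5, pos_y_1 = 12, pos_z_1 = 8.5, pos_x_2 = 7.5, pos_y_2 = 5.5, pos_z_2 = 5.5, radius_2 = 2.5, pos_x_3 = 13.5, pos_y_3 = 13, pos_z_3 = 6.5, pos_x_4 = 6.5, pos_y_4 = 3.5, pos_z_4 = 7.5, height_4 = 7, pos_x_5 = 4.5, pos_y_5 = 13, pos_z_5 = 6, depth_5 = 3.5, height_5 = 7.5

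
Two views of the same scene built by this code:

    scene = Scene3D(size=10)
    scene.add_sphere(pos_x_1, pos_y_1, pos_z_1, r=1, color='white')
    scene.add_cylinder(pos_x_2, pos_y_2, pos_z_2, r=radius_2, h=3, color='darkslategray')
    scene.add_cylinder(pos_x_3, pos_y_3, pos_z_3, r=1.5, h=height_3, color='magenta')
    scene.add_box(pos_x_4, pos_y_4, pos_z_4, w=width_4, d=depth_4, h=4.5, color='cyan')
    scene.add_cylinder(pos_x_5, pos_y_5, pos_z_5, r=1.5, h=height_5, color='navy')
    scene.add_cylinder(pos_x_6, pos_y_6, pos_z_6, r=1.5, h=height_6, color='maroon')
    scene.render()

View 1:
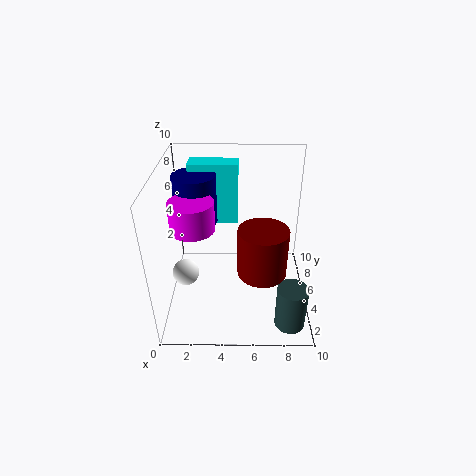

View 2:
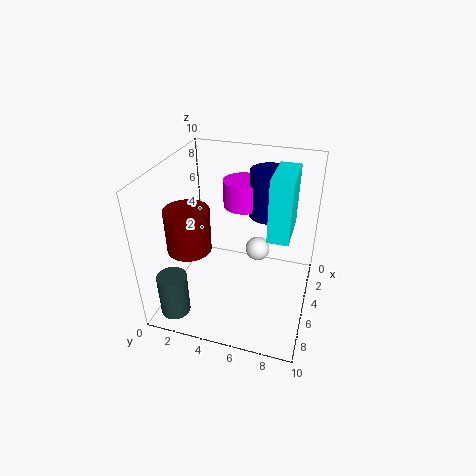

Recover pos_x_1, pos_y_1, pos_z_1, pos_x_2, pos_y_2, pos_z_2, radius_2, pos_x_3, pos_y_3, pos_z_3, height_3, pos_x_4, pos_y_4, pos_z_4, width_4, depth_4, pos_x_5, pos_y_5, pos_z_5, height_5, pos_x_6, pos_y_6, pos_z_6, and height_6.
pos_x_1 = 1; pos_y_1 = 5.5; pos_z_1 = 1.5; pos_x_2 = 8.5; pos_y_2 = 1.5; pos_z_2 = 0.5; radius_2 = 1; pos_x_3 = 2; pos_y_3 = 4.5; pos_z_3 = 6; height_3 = 2; pos_x_4 = 1.5; pos_y_4 = 7; pos_z_4 = 5; width_4 = 3.5; depth_4 = 1.5; pos_x_5 = 2; pos_y_5 = 6.5; pos_z_5 = 5.5; height_5 = 3.5; pos_x_6 = 6.5; pos_y_6 = 2; pos_z_6 = 4.5; height_6 = 3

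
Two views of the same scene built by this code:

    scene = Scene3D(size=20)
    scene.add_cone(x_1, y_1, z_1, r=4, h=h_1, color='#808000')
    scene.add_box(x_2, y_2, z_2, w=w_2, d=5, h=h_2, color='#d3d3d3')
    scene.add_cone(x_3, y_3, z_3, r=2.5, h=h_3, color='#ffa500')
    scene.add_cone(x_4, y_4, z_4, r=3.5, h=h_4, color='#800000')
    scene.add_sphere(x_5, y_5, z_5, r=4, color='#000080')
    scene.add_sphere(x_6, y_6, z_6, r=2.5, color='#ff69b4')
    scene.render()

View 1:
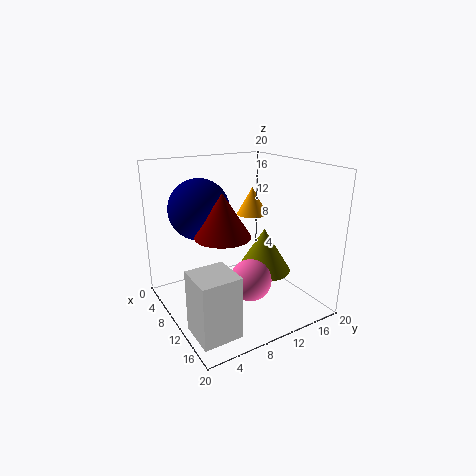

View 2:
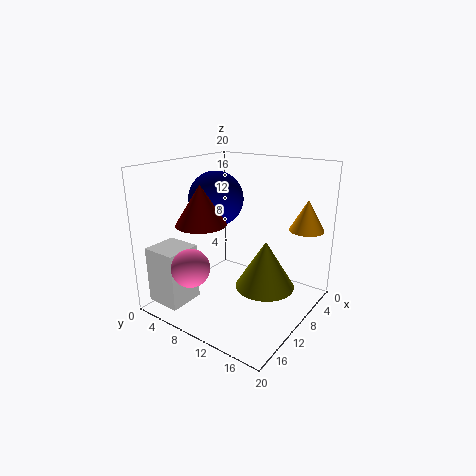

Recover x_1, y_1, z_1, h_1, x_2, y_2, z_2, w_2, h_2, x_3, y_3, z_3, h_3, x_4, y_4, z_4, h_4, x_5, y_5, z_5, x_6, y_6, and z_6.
x_1 = 10, y_1 = 14.5, z_1 = 4, h_1 = 6.5, x_2 = 13.5, y_2 = 0.5, z_2 = 1, w_2 = 5, h_2 = 8, x_3 = 3, y_3 = 17, z_3 = 10.5, h_3 = 4.5, x_4 = 13, y_4 = 6, z_4 = 12, h_4 = 5.5, x_5 = 8.5, y_5 = 5, z_5 = 14.5, x_6 = 17, y_6 = 7.5, z_6 = 7.5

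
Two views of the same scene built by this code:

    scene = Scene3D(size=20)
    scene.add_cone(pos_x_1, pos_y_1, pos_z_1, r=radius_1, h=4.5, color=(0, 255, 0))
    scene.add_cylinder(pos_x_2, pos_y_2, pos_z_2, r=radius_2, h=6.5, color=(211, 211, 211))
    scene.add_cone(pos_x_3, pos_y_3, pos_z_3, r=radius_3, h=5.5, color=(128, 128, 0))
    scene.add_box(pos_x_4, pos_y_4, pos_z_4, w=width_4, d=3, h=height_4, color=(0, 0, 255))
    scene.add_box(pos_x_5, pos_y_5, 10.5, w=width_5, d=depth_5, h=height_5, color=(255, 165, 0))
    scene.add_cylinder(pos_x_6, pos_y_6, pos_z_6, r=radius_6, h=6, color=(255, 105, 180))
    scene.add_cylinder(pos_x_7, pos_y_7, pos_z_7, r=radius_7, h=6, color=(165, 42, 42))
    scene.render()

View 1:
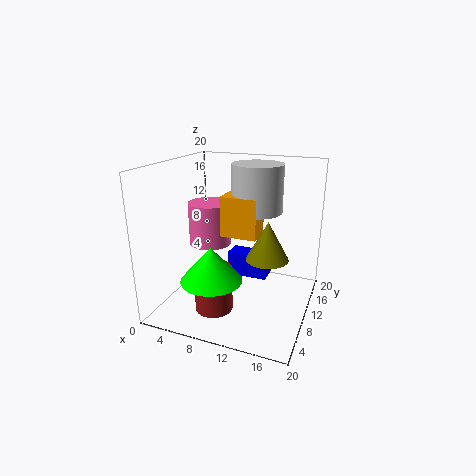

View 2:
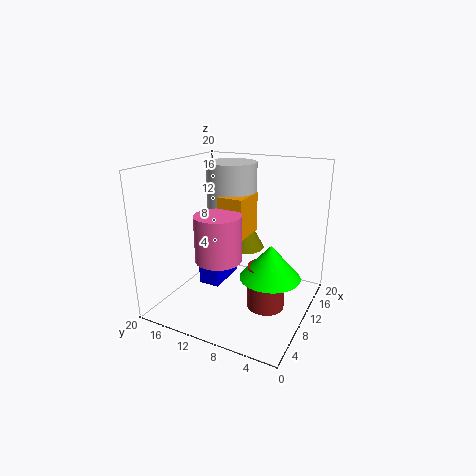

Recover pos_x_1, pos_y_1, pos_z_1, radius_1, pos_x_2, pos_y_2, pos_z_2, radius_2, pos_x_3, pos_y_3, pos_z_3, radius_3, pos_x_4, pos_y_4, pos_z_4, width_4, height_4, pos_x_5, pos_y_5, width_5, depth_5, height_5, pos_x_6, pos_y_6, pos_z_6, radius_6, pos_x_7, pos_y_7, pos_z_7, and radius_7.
pos_x_1 = 8.5; pos_y_1 = 4.5; pos_z_1 = 6; radius_1 = 4; pos_x_2 = 12; pos_y_2 = 12; pos_z_2 = 13.5; radius_2 = 3.5; pos_x_3 = 14; pos_y_3 = 11; pos_z_3 = 7; radius_3 = 3; pos_x_4 = 7.5; pos_y_4 = 12; pos_z_4 = 3; width_4 = 6; height_4 = 3.5; pos_x_5 = 8; pos_y_5 = 8.5; width_5 = 5; depth_5 = 3.5; height_5 = 5.5; pos_x_6 = 5.5; pos_y_6 = 10.5; pos_z_6 = 8.5; radius_6 = 3; pos_x_7 = 8.5; pos_y_7 = 5; pos_z_7 = 1.5; radius_7 = 2.5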